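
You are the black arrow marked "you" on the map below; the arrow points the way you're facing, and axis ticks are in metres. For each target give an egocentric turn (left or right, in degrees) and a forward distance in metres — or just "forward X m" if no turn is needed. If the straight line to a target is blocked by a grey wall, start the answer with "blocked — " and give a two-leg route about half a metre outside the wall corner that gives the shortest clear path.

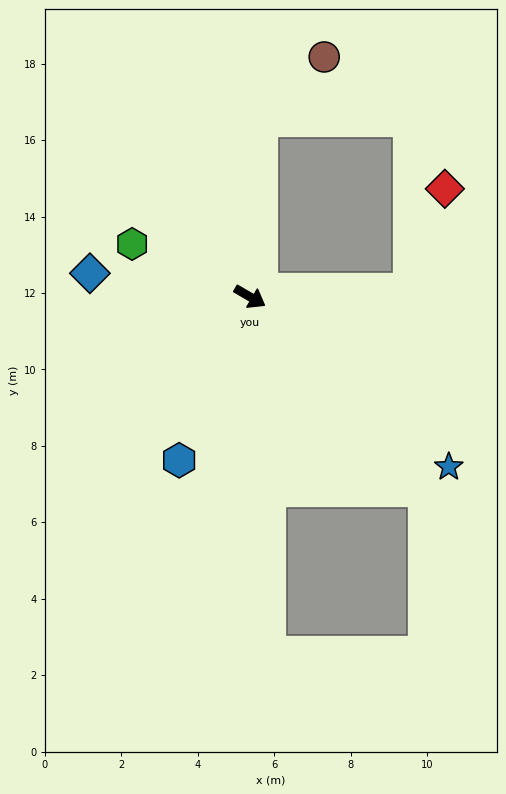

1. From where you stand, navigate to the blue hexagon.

turn right 83°, forward 4.7 m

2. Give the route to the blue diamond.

turn right 158°, forward 4.2 m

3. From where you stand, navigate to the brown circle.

blocked — turn left 116°, forward 4.6 m, then turn right 40°, forward 2.3 m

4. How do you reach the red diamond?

blocked — turn left 33°, forward 4.2 m, then turn left 68°, forward 2.8 m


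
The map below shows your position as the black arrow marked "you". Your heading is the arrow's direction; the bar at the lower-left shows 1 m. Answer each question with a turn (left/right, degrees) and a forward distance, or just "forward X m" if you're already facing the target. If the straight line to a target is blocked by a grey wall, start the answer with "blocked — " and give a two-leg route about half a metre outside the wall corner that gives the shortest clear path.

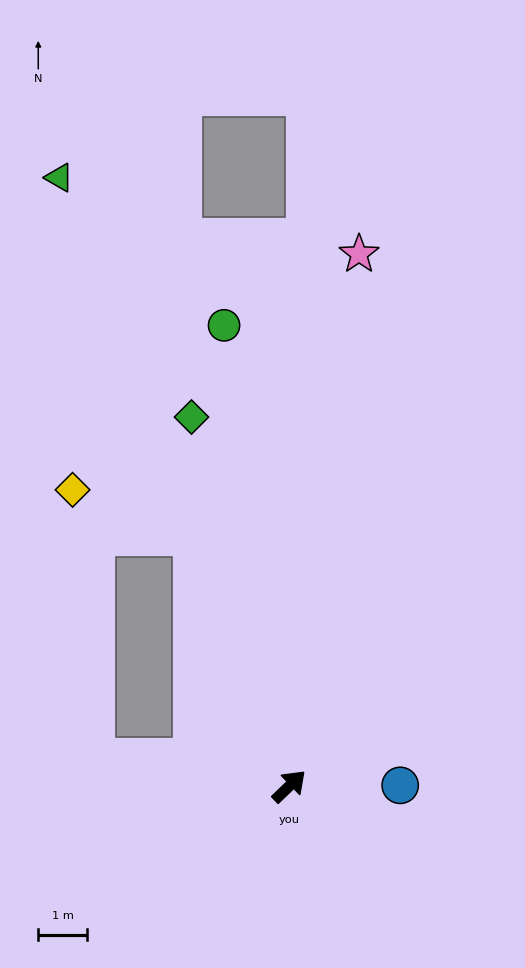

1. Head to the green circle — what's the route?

turn left 54°, forward 9.6 m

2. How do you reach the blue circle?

turn right 43°, forward 2.3 m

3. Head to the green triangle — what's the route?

turn left 67°, forward 13.4 m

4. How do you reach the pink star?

turn left 39°, forward 11.1 m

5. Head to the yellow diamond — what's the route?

blocked — turn left 67°, forward 5.5 m, then turn left 49°, forward 2.7 m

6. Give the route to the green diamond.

turn left 61°, forward 7.9 m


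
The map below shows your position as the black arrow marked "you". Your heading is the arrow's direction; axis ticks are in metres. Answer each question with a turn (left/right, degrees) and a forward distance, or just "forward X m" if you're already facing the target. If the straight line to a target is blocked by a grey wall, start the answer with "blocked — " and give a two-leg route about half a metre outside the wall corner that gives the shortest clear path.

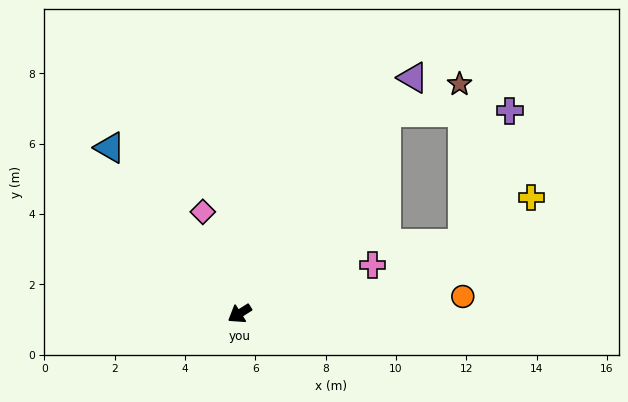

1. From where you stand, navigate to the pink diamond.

turn right 103°, forward 3.1 m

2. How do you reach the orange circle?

turn left 152°, forward 6.4 m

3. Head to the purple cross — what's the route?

blocked — turn right 158°, forward 7.1 m, then turn right 54°, forward 3.5 m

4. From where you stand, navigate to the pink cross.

turn left 168°, forward 4.0 m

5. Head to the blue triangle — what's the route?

turn right 84°, forward 6.0 m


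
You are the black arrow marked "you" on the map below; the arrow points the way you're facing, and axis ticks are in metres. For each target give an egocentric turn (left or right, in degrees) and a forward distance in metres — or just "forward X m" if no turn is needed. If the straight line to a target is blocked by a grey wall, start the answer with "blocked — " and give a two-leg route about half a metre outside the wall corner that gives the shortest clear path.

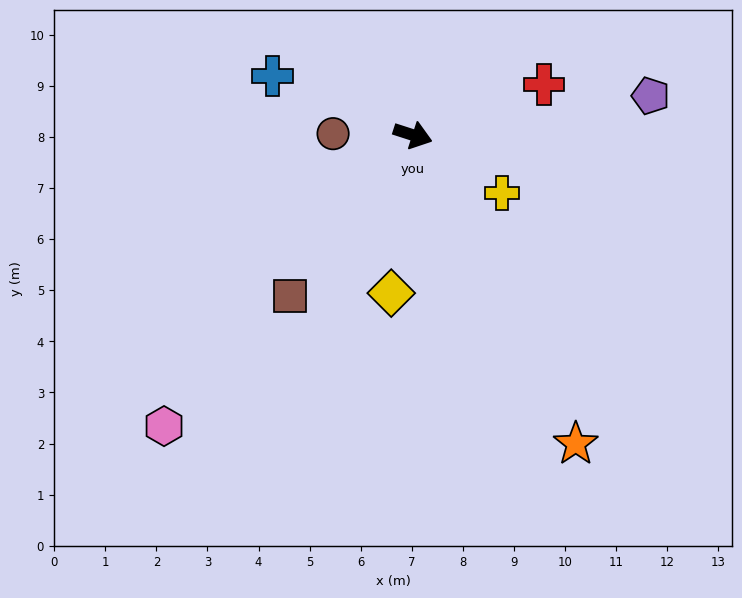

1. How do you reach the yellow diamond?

turn right 80°, forward 3.1 m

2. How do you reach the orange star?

turn right 44°, forward 6.8 m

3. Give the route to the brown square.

turn right 109°, forward 4.0 m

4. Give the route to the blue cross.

turn left 175°, forward 3.0 m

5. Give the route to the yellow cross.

turn right 15°, forward 2.1 m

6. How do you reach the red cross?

turn left 39°, forward 2.8 m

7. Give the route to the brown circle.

turn right 163°, forward 1.6 m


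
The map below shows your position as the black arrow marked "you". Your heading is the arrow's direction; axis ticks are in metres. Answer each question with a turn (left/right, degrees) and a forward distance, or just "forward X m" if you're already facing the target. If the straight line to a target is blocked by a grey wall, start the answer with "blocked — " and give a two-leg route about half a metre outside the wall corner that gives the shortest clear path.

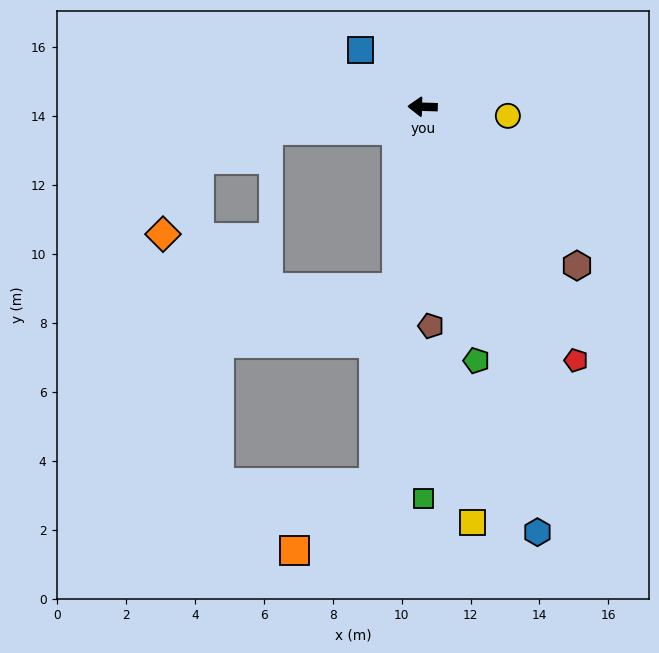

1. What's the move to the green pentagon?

turn left 104°, forward 7.5 m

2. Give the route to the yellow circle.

turn left 176°, forward 2.5 m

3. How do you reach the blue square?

turn right 41°, forward 2.4 m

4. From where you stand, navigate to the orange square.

blocked — turn left 84°, forward 11.0 m, then turn right 41°, forward 3.0 m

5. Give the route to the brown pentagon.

turn left 94°, forward 6.4 m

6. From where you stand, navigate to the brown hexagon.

turn left 136°, forward 6.4 m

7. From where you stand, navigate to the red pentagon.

turn left 123°, forward 8.6 m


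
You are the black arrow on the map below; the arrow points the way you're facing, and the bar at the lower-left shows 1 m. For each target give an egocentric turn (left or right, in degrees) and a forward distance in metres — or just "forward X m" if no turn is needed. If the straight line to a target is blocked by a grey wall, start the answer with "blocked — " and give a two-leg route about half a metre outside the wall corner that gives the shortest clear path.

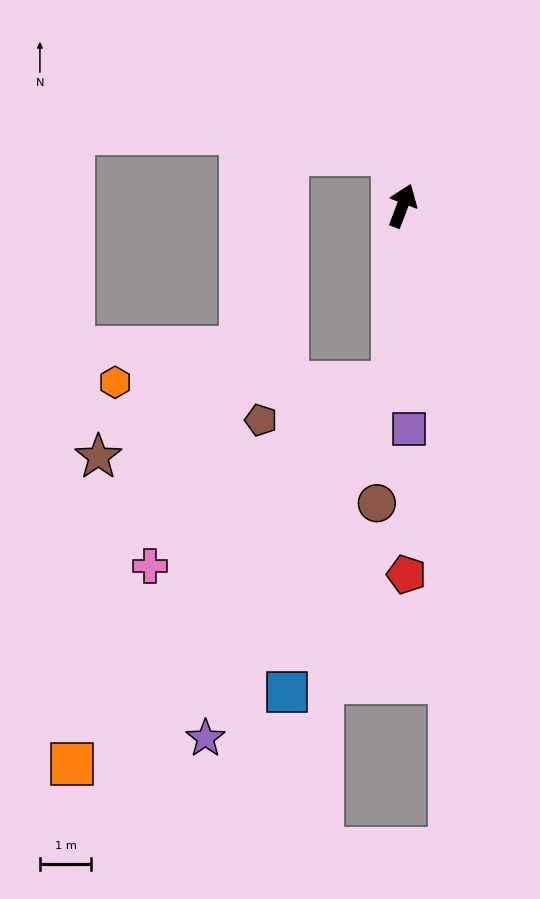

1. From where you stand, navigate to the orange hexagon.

blocked — turn right 162°, forward 3.5 m, then turn right 87°, forward 5.4 m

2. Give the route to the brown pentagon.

blocked — turn right 162°, forward 3.5 m, then turn right 71°, forward 2.7 m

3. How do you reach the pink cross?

blocked — turn right 162°, forward 3.5 m, then turn right 50°, forward 5.9 m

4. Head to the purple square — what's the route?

turn right 157°, forward 4.3 m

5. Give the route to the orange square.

blocked — turn right 162°, forward 3.5 m, then turn right 37°, forward 9.7 m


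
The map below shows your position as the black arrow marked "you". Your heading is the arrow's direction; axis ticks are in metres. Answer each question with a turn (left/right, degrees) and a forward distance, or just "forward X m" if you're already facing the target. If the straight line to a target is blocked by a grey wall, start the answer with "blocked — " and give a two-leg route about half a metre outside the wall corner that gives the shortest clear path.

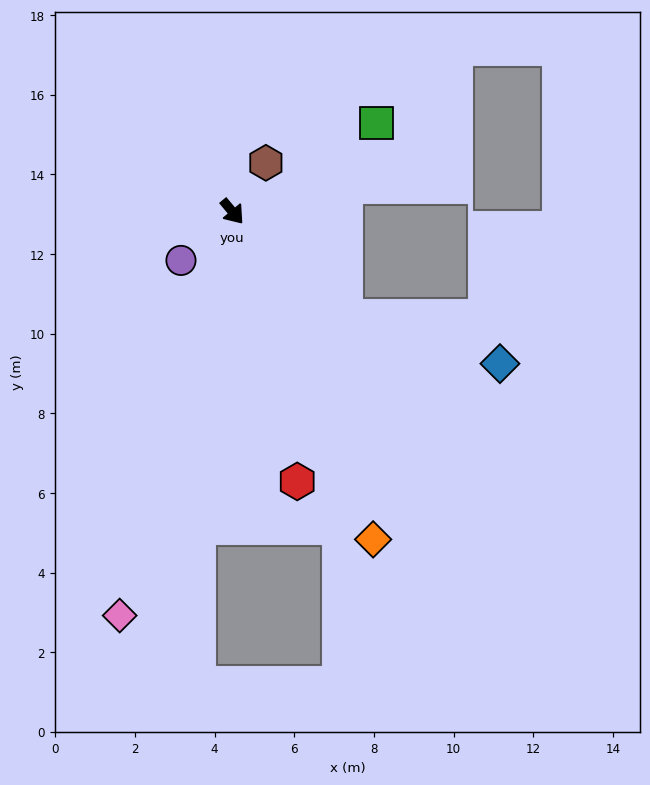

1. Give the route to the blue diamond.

blocked — turn left 8°, forward 3.9 m, then turn left 25°, forward 4.0 m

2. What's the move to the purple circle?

turn right 86°, forward 1.8 m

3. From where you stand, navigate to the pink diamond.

turn right 55°, forward 10.5 m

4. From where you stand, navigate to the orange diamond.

turn right 17°, forward 9.0 m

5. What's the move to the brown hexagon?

turn left 106°, forward 1.5 m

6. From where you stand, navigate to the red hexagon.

turn right 26°, forward 7.0 m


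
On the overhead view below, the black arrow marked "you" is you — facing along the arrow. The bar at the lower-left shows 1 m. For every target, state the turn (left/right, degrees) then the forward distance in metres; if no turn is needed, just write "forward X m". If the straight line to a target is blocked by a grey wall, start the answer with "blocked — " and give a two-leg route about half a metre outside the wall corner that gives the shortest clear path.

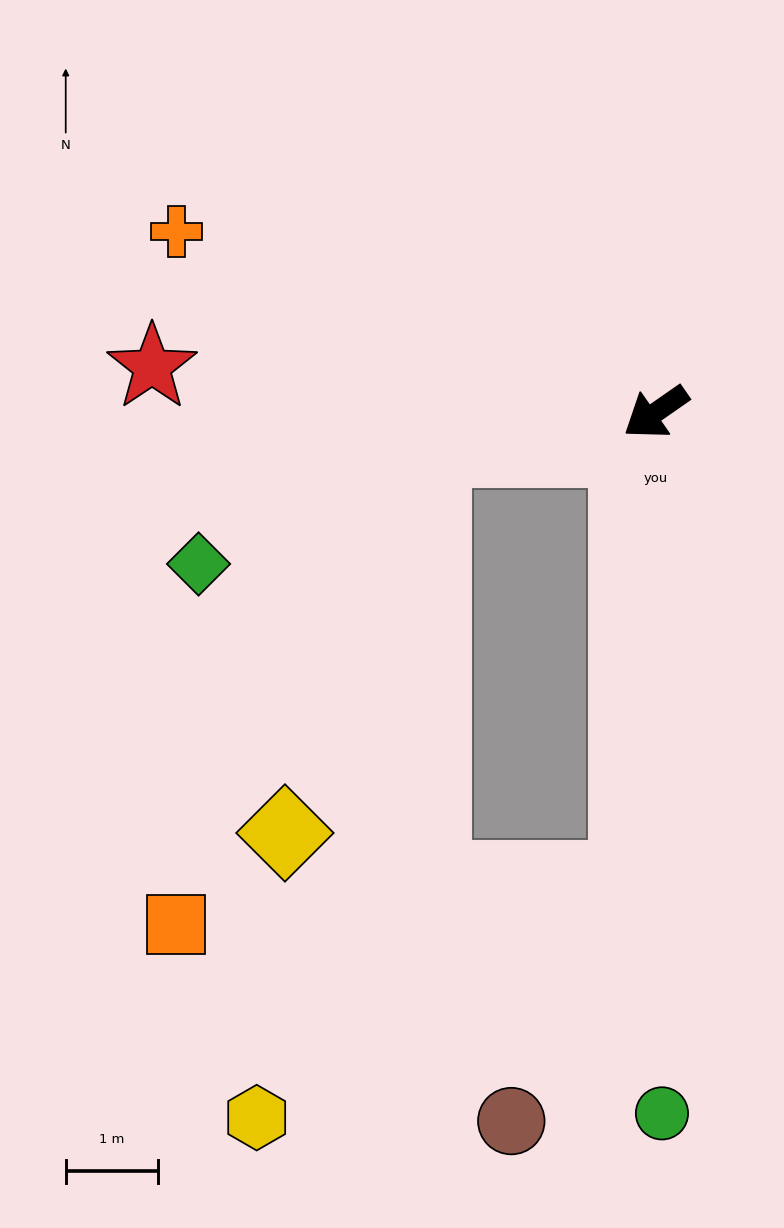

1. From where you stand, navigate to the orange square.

blocked — turn left 52°, forward 5.1 m, then turn right 81°, forward 4.9 m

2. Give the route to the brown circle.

blocked — turn left 52°, forward 5.1 m, then turn right 23°, forward 2.9 m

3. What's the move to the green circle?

turn left 56°, forward 7.6 m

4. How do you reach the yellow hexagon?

blocked — turn left 52°, forward 5.1 m, then turn right 54°, forward 4.8 m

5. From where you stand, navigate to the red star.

turn right 40°, forward 5.5 m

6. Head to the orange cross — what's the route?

turn right 56°, forward 5.6 m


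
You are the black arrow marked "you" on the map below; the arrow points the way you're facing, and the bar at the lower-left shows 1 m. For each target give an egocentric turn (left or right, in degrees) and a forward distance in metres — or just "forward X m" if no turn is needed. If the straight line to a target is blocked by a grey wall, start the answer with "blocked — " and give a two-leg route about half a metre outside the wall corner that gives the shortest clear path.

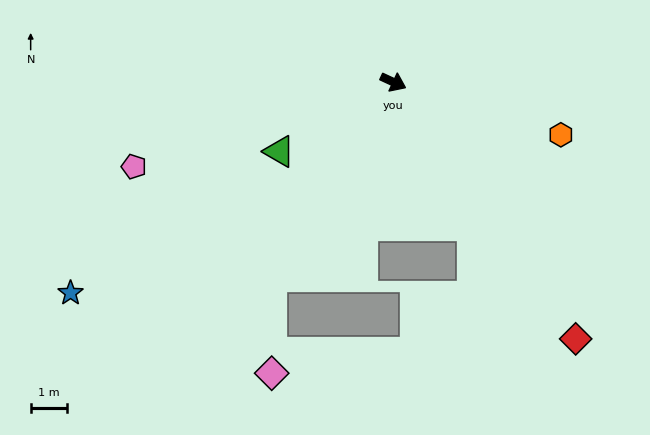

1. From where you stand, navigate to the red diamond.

turn right 30°, forward 8.7 m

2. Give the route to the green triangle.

turn right 124°, forward 3.7 m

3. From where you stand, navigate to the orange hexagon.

turn left 7°, forward 4.9 m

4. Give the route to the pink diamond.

blocked — turn right 97°, forward 6.4 m, then turn left 32°, forward 2.7 m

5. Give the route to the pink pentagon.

turn right 137°, forward 7.6 m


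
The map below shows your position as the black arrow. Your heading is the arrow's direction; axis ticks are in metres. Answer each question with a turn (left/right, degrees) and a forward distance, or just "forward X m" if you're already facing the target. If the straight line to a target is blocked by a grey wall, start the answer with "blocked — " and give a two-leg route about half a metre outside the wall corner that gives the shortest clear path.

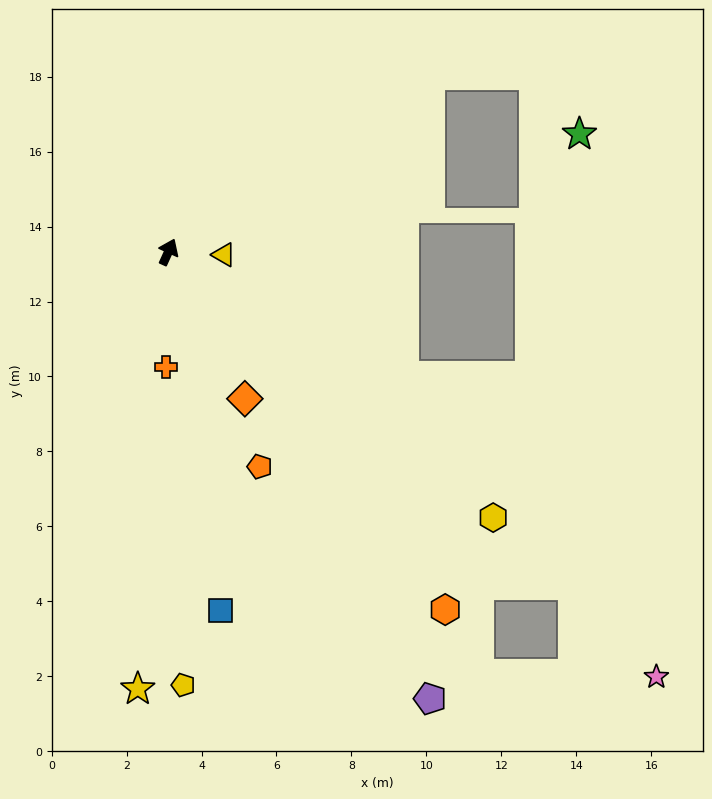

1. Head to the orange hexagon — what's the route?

turn right 118°, forward 12.1 m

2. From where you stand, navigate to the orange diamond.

turn right 128°, forward 4.4 m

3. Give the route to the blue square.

turn right 147°, forward 9.7 m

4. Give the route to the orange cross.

turn right 157°, forward 3.1 m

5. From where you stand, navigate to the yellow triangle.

turn right 69°, forward 1.5 m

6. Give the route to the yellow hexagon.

turn right 105°, forward 11.2 m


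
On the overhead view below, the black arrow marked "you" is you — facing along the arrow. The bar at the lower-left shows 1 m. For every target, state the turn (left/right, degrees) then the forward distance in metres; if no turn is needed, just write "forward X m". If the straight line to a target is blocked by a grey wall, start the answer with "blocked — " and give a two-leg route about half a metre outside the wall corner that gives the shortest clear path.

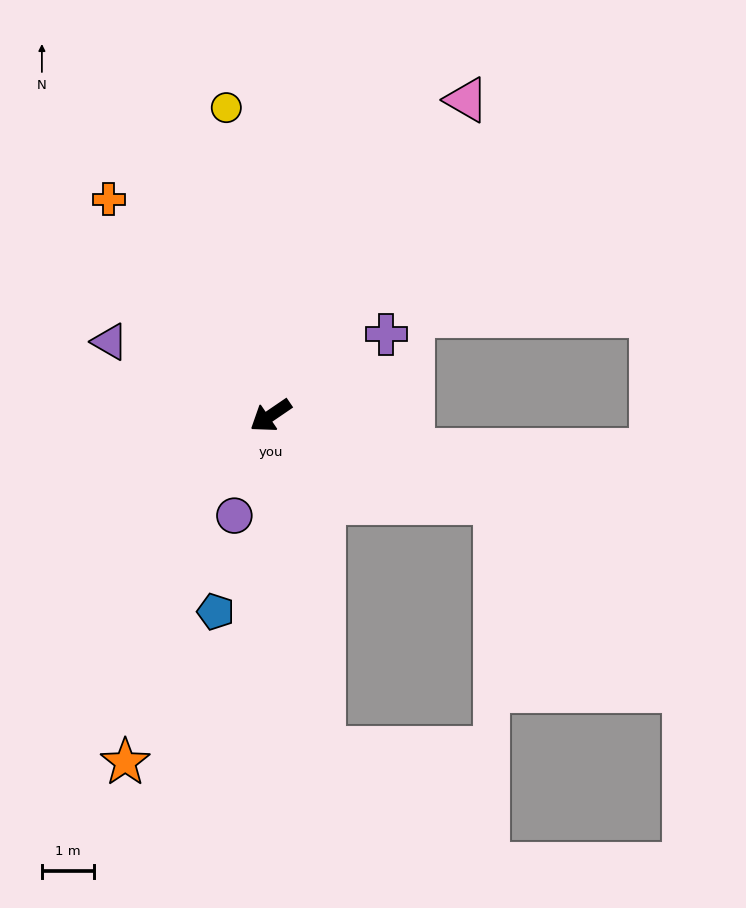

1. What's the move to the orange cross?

turn right 87°, forward 5.2 m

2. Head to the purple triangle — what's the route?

turn right 59°, forward 3.4 m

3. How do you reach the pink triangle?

turn right 156°, forward 7.1 m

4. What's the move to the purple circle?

turn left 36°, forward 2.0 m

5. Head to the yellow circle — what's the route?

turn right 116°, forward 6.0 m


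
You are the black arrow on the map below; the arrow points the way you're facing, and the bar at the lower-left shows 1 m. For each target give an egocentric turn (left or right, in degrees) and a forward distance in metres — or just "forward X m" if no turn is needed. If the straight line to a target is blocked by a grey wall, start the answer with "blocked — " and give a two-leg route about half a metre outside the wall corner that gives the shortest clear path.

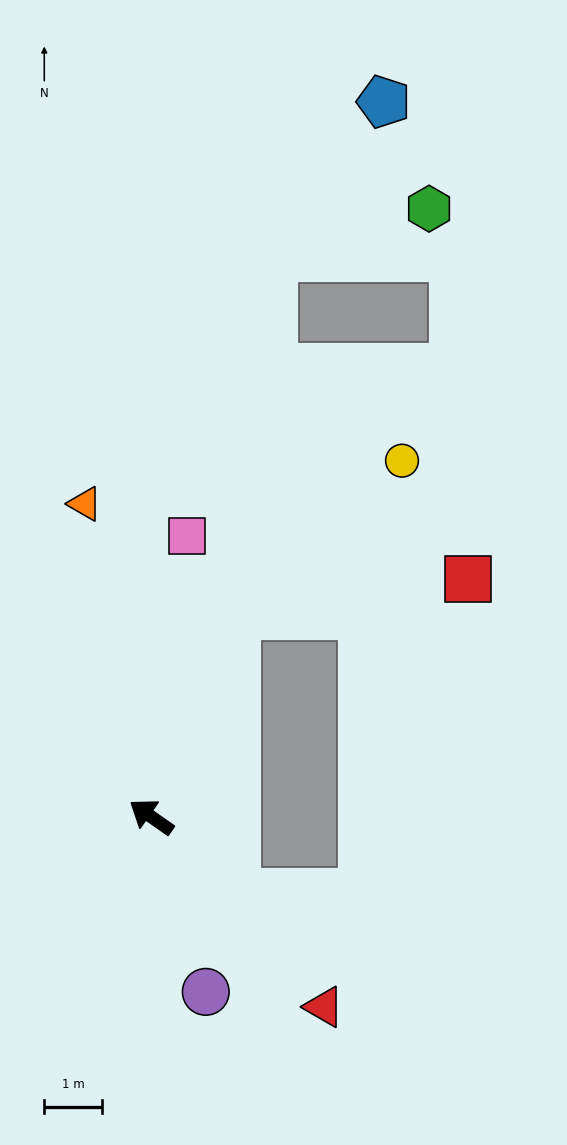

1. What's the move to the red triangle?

turn left 167°, forward 4.4 m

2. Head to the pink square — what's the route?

turn right 62°, forward 4.9 m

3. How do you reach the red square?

blocked — turn right 78°, forward 3.8 m, then turn right 58°, forward 4.0 m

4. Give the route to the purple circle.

turn left 142°, forward 3.2 m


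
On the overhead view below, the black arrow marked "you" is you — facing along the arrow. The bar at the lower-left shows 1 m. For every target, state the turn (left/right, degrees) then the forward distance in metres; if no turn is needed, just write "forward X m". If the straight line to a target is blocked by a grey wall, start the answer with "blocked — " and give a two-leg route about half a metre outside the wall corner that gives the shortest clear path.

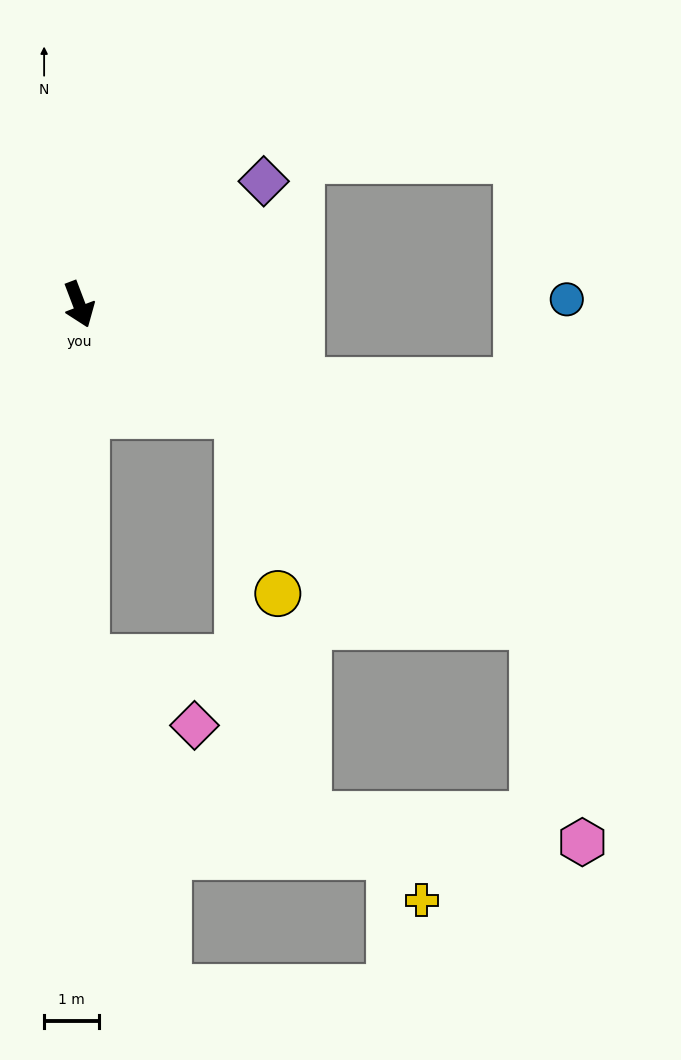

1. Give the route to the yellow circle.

blocked — turn left 34°, forward 3.5 m, then turn right 42°, forward 3.3 m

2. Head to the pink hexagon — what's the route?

blocked — turn left 34°, forward 10.1 m, then turn right 42°, forward 4.0 m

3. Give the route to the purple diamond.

turn left 103°, forward 4.0 m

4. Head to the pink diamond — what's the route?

blocked — turn right 20°, forward 6.4 m, then turn left 57°, forward 2.3 m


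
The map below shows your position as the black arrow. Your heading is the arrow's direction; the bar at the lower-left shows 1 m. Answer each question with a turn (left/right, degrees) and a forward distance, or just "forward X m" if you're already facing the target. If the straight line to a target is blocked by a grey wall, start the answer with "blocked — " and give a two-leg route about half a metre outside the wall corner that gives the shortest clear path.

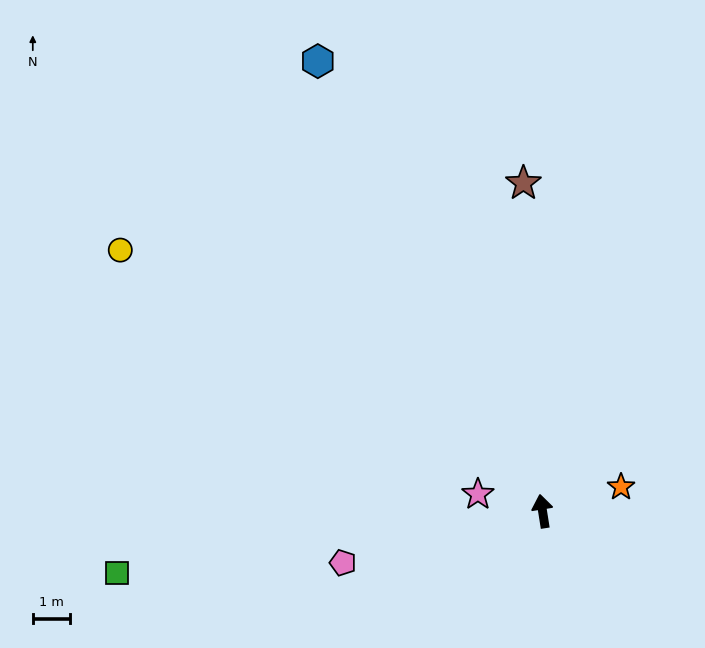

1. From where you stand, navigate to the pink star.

turn left 66°, forward 1.8 m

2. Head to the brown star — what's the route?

turn right 6°, forward 8.8 m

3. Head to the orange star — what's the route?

turn right 82°, forward 2.2 m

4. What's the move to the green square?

turn left 89°, forward 11.5 m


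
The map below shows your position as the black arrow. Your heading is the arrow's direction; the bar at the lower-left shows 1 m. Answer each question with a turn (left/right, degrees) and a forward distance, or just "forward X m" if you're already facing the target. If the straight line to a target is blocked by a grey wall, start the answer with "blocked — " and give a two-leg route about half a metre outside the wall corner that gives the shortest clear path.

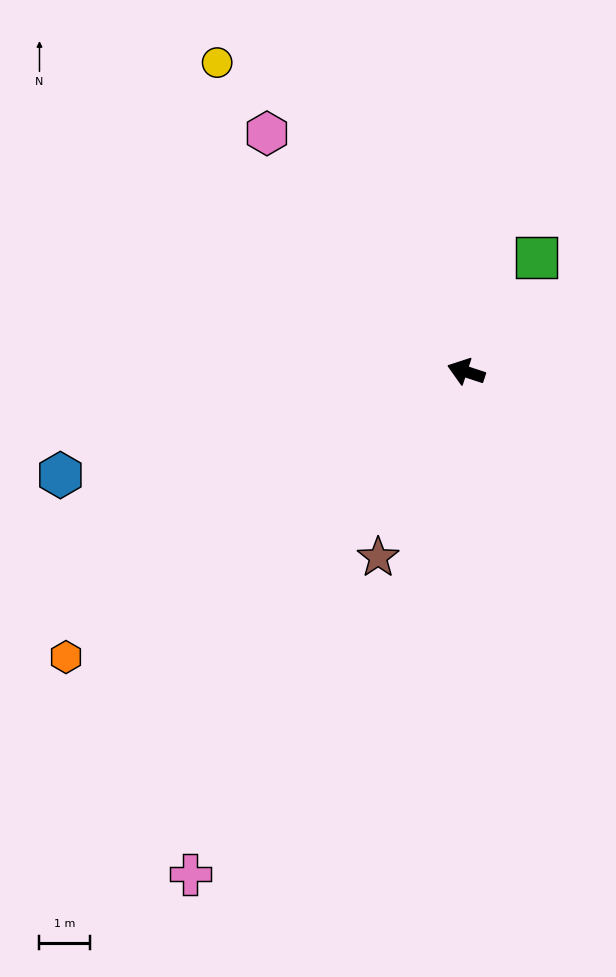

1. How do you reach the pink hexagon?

turn right 32°, forward 6.1 m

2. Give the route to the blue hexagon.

turn left 33°, forward 8.2 m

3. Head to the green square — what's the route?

turn right 103°, forward 2.6 m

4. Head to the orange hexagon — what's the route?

turn left 54°, forward 9.6 m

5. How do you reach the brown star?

turn left 83°, forward 4.0 m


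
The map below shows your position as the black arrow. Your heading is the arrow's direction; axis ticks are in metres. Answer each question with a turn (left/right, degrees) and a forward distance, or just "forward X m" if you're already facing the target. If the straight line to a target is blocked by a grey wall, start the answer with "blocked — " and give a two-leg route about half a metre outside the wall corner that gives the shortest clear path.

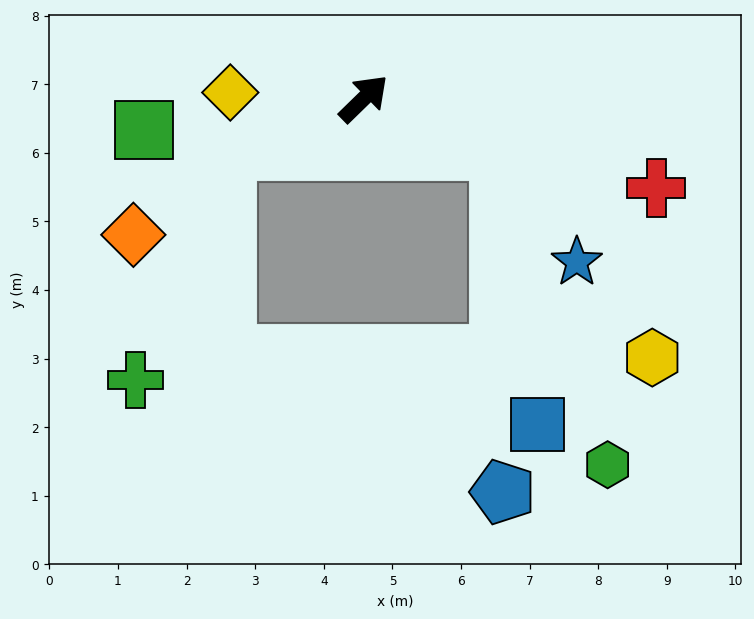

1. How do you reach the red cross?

turn right 61°, forward 4.5 m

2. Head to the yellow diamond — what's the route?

turn left 133°, forward 1.9 m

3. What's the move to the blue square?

blocked — turn right 66°, forward 2.1 m, then turn right 60°, forward 4.0 m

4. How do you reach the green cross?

blocked — turn left 157°, forward 2.1 m, then turn left 47°, forward 3.6 m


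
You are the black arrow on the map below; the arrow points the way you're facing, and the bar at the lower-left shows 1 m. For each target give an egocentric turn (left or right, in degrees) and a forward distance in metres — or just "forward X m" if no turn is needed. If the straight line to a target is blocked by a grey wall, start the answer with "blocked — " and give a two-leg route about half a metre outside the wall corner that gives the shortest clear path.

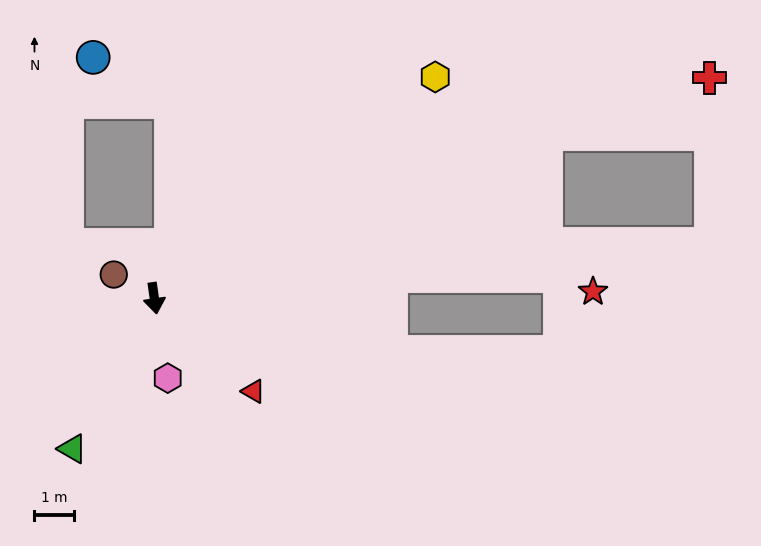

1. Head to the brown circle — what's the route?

turn right 129°, forward 1.2 m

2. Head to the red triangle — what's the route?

turn left 39°, forward 3.5 m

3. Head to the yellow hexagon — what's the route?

turn left 120°, forward 9.1 m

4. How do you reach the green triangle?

turn right 37°, forward 4.4 m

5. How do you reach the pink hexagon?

forward 2.1 m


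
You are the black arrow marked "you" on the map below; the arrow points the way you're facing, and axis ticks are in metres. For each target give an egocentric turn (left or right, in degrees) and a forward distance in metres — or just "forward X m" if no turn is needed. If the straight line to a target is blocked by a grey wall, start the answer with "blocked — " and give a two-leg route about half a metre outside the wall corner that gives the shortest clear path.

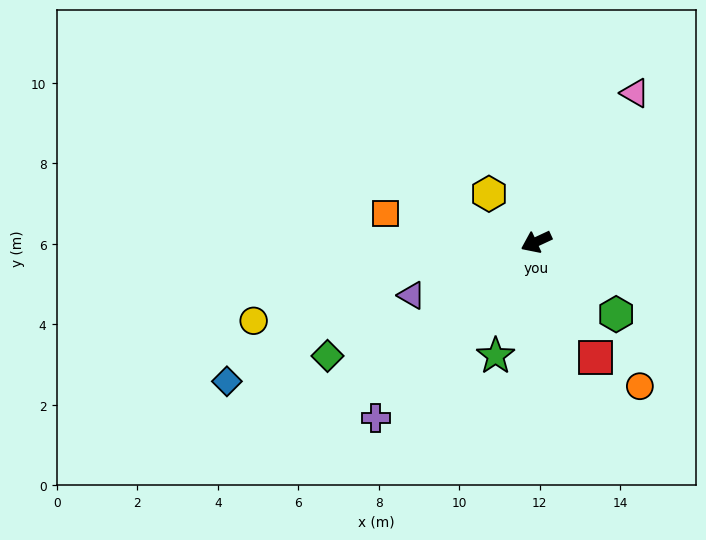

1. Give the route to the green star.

turn left 45°, forward 3.0 m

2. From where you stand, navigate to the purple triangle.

forward 3.4 m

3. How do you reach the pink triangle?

turn right 149°, forward 4.4 m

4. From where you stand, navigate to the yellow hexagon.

turn right 70°, forward 1.7 m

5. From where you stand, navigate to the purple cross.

turn left 23°, forward 5.9 m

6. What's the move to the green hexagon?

turn left 113°, forward 2.7 m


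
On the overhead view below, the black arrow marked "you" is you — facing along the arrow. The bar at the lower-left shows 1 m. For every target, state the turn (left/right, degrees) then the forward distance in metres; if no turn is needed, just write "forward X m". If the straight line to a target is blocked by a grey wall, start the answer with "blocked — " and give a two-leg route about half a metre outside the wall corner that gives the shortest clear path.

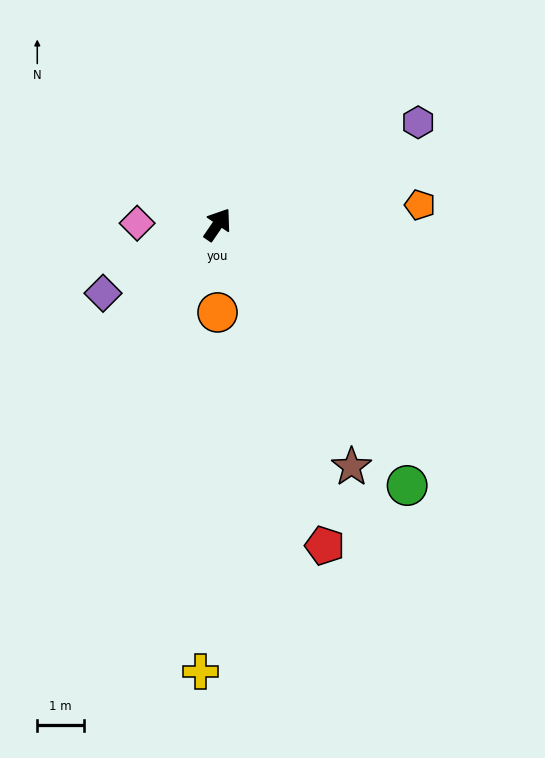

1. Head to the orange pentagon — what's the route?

turn right 50°, forward 4.4 m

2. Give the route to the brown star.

turn right 117°, forward 5.9 m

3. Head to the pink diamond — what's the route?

turn left 124°, forward 1.7 m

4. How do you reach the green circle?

turn right 110°, forward 6.9 m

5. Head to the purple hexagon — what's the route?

turn right 29°, forward 4.8 m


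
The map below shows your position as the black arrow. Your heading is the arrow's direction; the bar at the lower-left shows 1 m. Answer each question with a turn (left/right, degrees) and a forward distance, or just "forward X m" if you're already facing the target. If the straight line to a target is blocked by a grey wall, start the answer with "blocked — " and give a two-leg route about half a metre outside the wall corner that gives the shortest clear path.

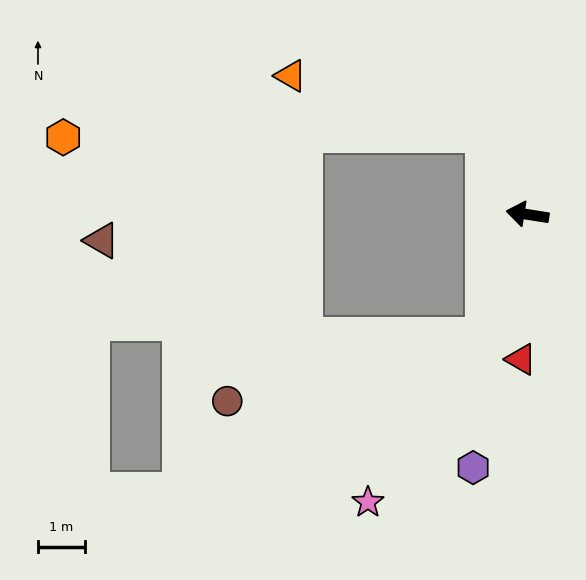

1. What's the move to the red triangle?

turn left 96°, forward 3.1 m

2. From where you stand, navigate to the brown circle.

blocked — turn left 80°, forward 2.8 m, then turn right 57°, forward 5.7 m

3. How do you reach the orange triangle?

blocked — turn right 54°, forward 2.0 m, then turn left 47°, forward 4.4 m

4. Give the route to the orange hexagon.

blocked — turn right 54°, forward 2.0 m, then turn left 64°, forward 9.1 m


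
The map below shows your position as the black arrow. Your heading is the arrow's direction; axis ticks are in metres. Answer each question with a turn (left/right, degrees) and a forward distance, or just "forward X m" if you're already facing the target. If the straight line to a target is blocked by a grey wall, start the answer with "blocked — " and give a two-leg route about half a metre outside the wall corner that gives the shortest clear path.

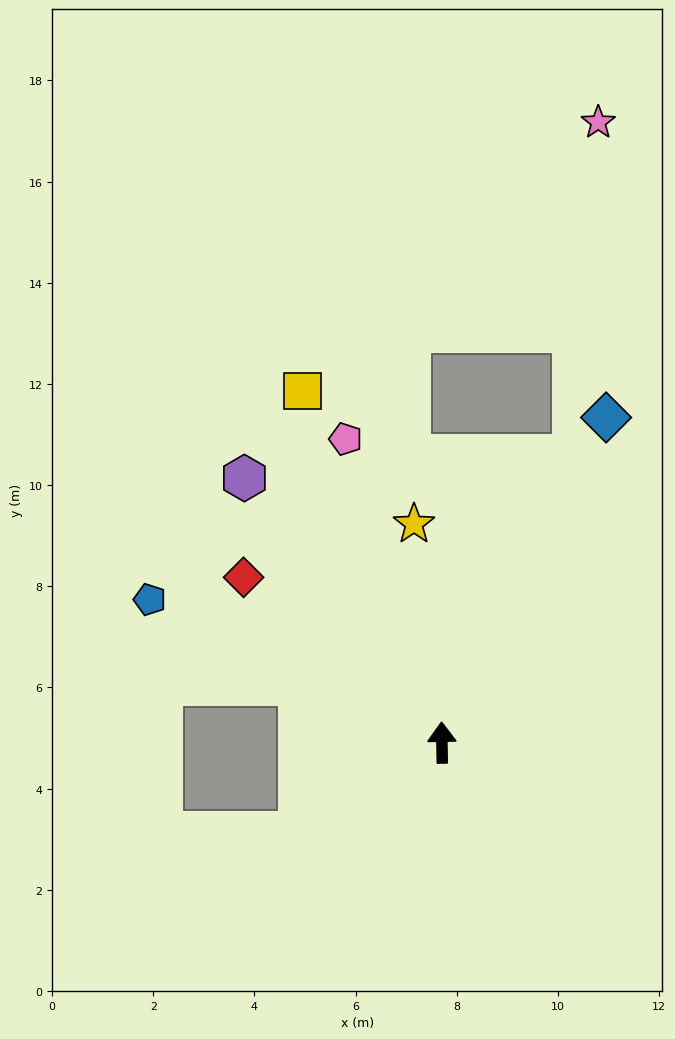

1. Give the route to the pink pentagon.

turn left 17°, forward 6.3 m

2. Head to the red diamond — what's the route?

turn left 49°, forward 5.1 m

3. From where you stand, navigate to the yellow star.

turn left 6°, forward 4.4 m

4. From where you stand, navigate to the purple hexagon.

turn left 36°, forward 6.5 m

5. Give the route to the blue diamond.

turn right 28°, forward 7.2 m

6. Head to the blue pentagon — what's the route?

turn left 63°, forward 6.4 m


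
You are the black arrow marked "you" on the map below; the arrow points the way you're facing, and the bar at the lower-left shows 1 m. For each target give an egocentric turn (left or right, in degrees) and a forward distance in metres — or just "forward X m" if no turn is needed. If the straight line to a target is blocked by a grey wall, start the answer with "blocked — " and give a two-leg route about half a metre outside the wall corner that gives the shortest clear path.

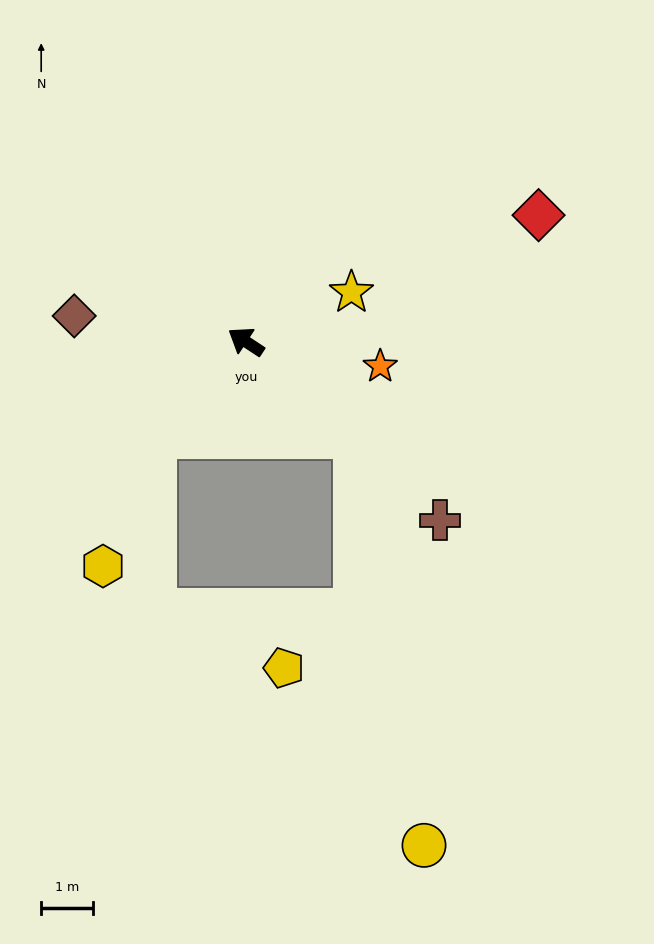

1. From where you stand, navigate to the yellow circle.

blocked — turn left 173°, forward 2.8 m, then turn right 40°, forward 8.0 m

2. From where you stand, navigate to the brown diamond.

turn left 25°, forward 3.3 m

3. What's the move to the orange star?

turn right 157°, forward 2.6 m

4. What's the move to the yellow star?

turn right 122°, forward 2.2 m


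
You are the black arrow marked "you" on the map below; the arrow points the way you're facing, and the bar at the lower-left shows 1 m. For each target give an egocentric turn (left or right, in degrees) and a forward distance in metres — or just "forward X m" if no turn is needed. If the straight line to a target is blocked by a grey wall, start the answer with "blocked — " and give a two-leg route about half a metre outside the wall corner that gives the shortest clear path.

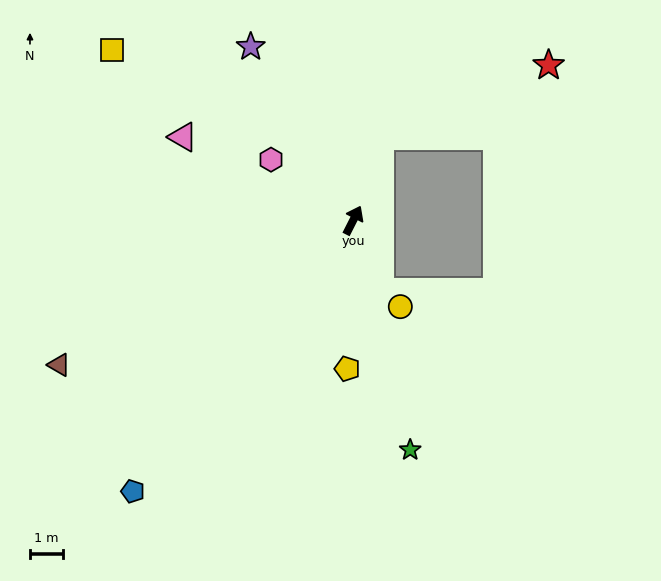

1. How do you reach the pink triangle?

turn left 91°, forward 5.8 m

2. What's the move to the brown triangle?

turn left 143°, forward 9.9 m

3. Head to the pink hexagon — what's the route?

turn left 81°, forward 3.1 m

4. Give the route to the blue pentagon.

turn left 168°, forward 10.6 m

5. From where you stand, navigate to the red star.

blocked — turn left 9°, forward 2.7 m, then turn right 49°, forward 5.5 m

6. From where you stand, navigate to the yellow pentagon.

turn right 155°, forward 4.5 m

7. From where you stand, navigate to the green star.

turn right 139°, forward 7.2 m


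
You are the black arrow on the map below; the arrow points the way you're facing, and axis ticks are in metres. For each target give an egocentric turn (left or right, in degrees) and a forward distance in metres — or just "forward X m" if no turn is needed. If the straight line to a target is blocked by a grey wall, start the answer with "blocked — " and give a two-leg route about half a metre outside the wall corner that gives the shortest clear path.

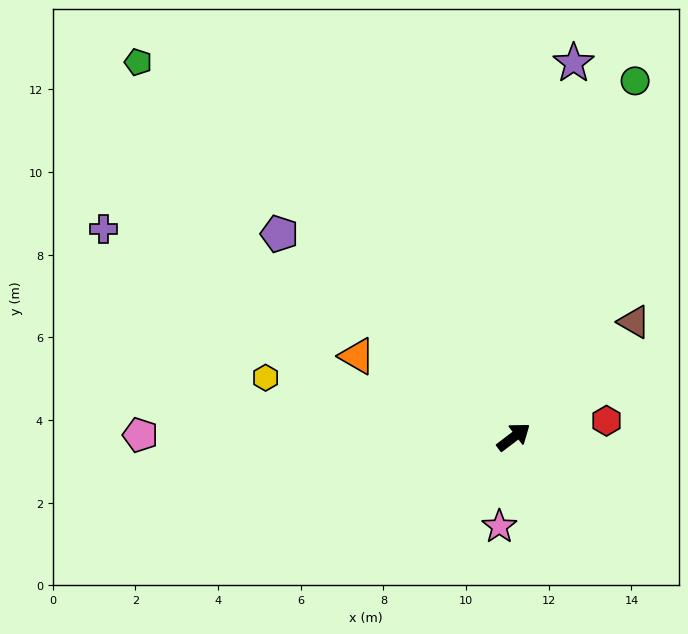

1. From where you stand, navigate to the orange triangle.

turn left 115°, forward 4.3 m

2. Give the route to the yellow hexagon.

turn left 129°, forward 6.2 m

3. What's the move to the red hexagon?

turn right 27°, forward 2.3 m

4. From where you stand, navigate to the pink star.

turn right 136°, forward 2.2 m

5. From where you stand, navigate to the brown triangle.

turn left 6°, forward 4.0 m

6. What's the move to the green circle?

turn left 34°, forward 9.1 m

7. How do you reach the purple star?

turn left 44°, forward 9.2 m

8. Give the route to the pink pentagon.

turn left 142°, forward 9.0 m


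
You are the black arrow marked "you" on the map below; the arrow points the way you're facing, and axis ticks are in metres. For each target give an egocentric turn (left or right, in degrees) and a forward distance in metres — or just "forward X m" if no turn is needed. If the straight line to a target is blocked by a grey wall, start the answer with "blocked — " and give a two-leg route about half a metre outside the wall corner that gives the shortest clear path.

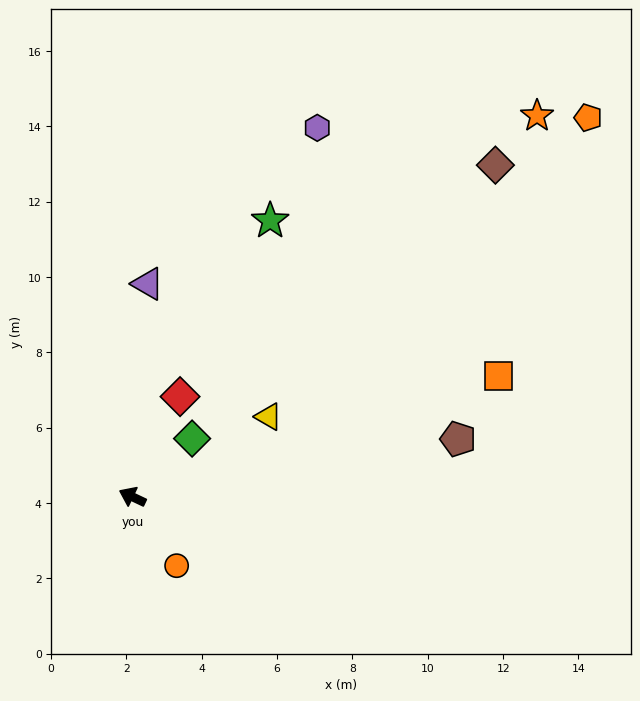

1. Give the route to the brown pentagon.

turn right 145°, forward 8.8 m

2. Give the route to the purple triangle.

turn right 69°, forward 5.7 m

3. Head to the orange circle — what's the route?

turn left 148°, forward 2.2 m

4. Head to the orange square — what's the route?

turn right 136°, forward 10.2 m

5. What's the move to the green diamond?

turn right 110°, forward 2.2 m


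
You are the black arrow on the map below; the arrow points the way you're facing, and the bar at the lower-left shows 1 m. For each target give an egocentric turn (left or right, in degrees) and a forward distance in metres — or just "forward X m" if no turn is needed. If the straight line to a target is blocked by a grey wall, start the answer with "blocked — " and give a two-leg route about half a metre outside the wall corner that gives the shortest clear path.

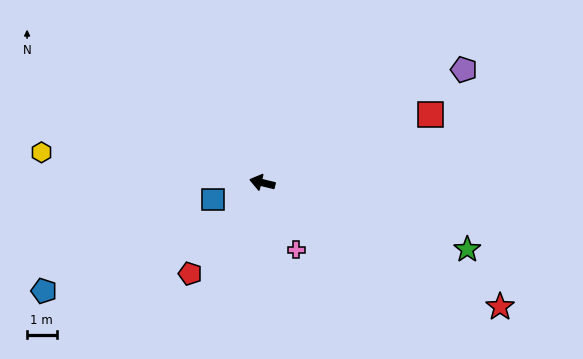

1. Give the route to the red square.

turn right 144°, forward 6.2 m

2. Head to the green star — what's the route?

turn left 176°, forward 7.3 m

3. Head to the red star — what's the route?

turn left 166°, forward 9.1 m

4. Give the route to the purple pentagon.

turn right 137°, forward 7.8 m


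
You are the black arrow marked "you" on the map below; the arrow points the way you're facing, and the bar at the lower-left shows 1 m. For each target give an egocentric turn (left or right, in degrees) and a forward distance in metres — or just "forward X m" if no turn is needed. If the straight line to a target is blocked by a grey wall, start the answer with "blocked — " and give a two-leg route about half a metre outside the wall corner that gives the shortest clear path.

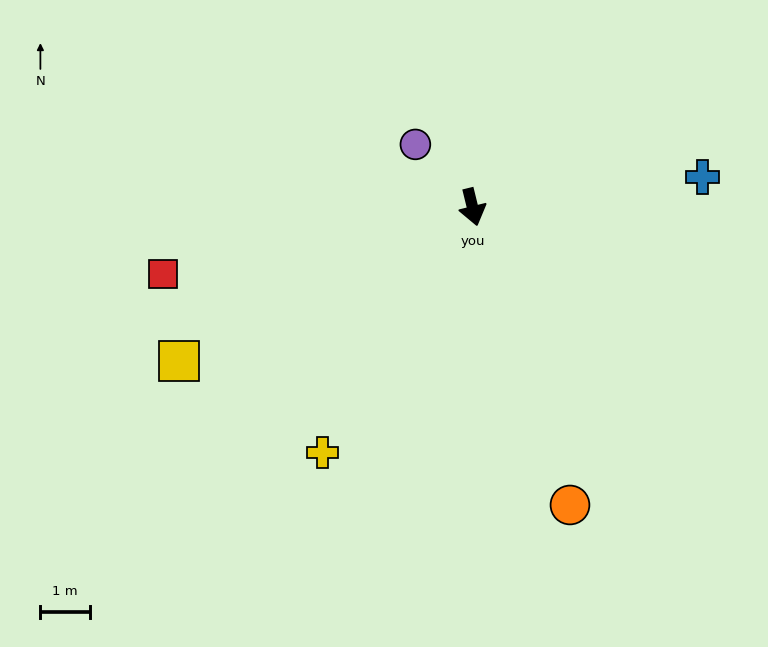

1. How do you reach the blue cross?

turn left 84°, forward 4.7 m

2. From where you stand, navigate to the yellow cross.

turn right 45°, forward 5.8 m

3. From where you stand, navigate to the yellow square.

turn right 76°, forward 6.7 m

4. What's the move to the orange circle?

turn left 4°, forward 6.3 m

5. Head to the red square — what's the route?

turn right 92°, forward 6.4 m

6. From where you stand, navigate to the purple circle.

turn right 151°, forward 1.7 m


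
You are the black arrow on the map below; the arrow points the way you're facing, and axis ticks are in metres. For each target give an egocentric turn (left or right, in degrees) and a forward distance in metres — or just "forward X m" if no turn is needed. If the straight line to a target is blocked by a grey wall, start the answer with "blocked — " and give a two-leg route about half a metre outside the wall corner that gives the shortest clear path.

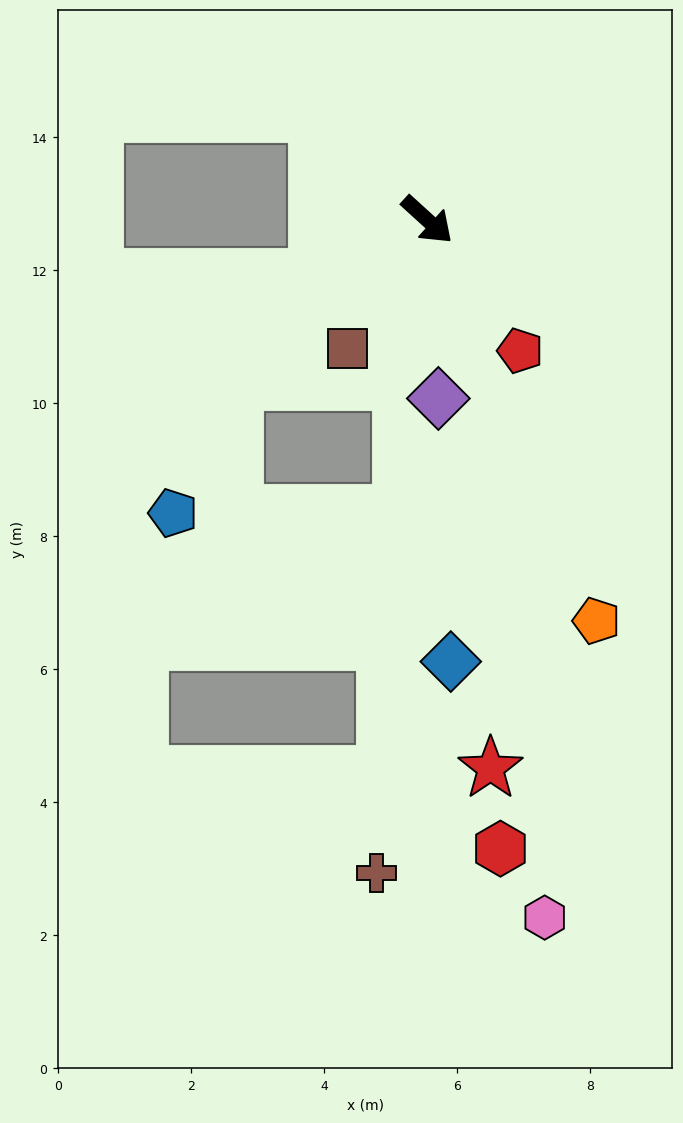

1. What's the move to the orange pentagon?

turn right 25°, forward 6.5 m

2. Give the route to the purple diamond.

turn right 44°, forward 2.7 m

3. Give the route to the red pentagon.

turn right 12°, forward 2.4 m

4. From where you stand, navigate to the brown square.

turn right 80°, forward 2.3 m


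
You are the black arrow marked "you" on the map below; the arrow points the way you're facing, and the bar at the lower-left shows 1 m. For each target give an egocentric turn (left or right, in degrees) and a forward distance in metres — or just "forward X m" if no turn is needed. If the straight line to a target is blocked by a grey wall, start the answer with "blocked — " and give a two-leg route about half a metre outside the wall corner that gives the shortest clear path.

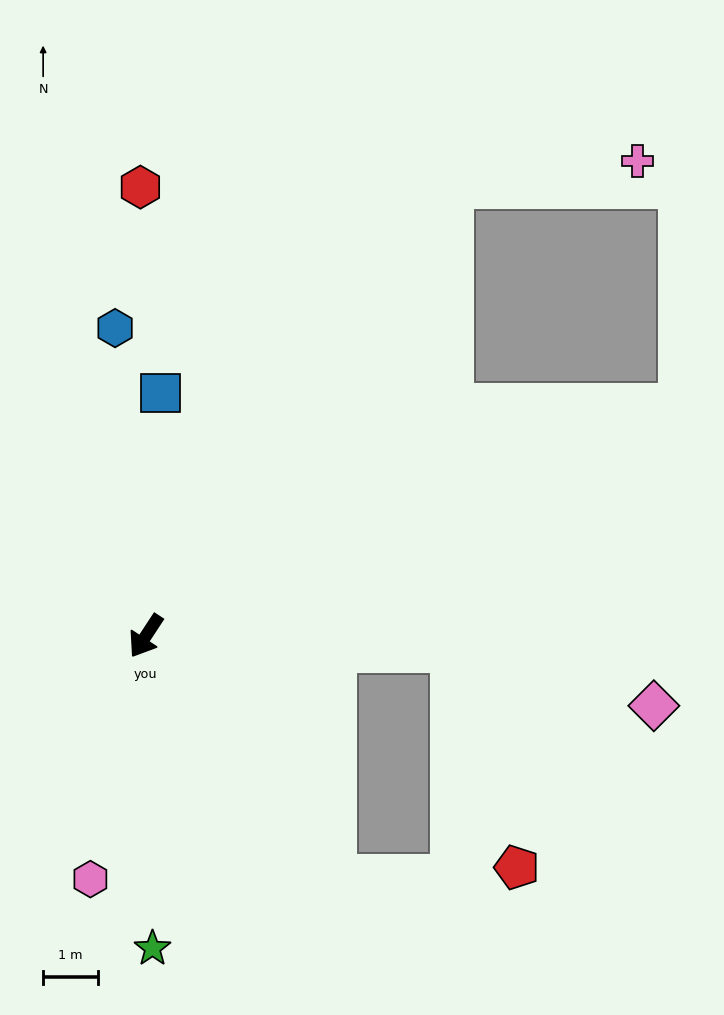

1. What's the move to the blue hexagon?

turn right 141°, forward 5.6 m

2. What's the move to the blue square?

turn right 150°, forward 4.4 m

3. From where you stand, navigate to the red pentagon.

blocked — turn left 121°, forward 5.6 m, then turn right 72°, forward 4.1 m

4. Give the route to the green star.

turn left 34°, forward 5.7 m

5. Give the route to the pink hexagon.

turn left 20°, forward 4.5 m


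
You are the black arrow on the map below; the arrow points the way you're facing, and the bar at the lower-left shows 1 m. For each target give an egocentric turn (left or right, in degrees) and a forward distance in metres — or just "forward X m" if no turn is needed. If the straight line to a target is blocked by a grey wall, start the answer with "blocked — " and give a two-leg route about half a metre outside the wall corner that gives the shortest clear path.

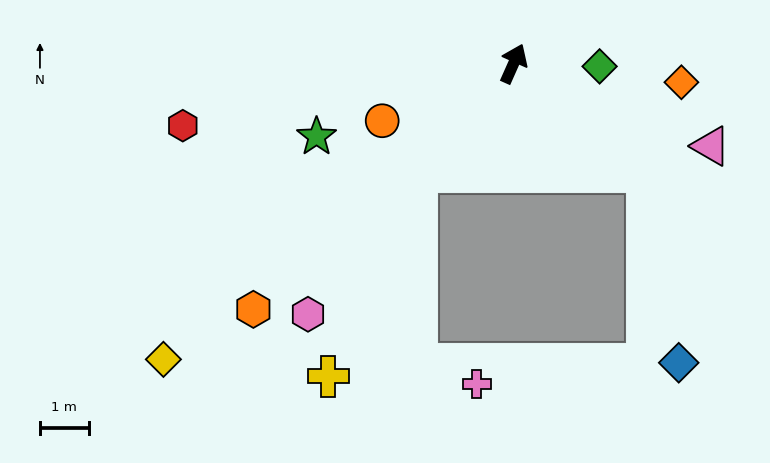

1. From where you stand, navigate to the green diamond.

turn right 68°, forward 1.8 m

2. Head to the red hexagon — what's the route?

turn left 125°, forward 6.9 m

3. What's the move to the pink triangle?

turn right 89°, forward 4.4 m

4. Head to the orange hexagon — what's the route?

turn left 157°, forward 7.3 m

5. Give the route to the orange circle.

turn left 138°, forward 2.9 m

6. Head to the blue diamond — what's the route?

blocked — turn right 105°, forward 3.5 m, then turn right 42°, forward 4.0 m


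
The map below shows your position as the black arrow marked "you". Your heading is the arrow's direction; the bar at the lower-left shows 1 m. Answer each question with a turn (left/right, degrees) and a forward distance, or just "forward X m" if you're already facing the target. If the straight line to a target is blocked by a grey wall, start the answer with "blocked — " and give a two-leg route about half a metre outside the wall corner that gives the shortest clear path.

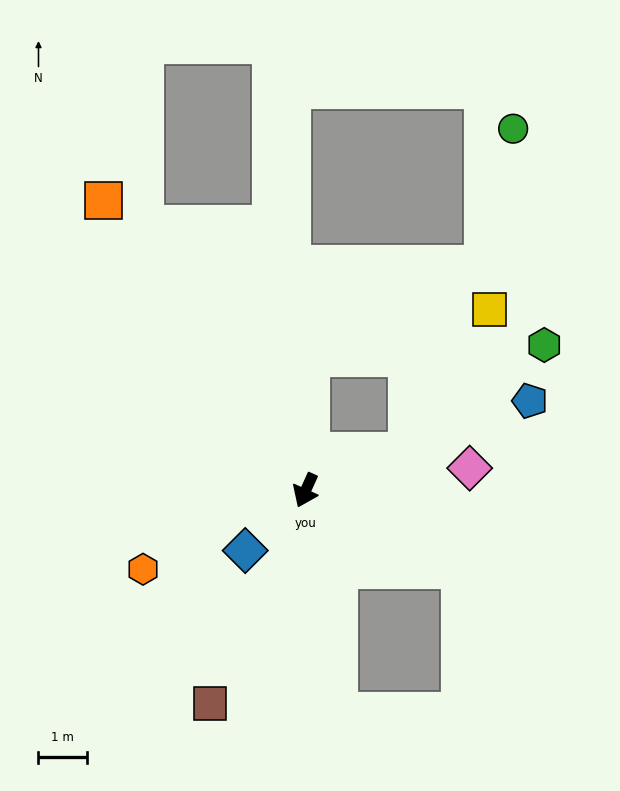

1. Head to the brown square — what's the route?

forward 4.8 m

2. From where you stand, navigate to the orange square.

turn right 121°, forward 7.3 m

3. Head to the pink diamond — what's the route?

turn left 122°, forward 3.4 m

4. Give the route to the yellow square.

blocked — turn left 134°, forward 2.3 m, then turn left 41°, forward 3.4 m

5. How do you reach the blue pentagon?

turn left 136°, forward 5.0 m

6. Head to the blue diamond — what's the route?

turn right 21°, forward 1.8 m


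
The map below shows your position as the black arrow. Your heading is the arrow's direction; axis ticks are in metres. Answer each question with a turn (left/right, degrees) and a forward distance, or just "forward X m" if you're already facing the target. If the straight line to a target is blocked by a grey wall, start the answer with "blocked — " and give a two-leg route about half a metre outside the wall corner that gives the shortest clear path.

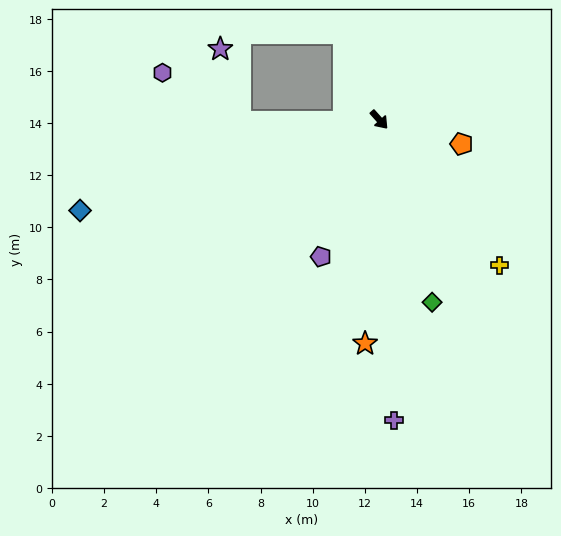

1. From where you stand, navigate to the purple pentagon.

turn right 65°, forward 5.7 m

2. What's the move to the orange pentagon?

turn left 32°, forward 3.3 m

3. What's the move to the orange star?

turn right 45°, forward 8.6 m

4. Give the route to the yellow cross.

turn right 2°, forward 7.2 m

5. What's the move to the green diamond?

turn right 26°, forward 7.3 m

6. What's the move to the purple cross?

turn right 39°, forward 11.5 m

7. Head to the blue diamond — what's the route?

turn right 115°, forward 12.0 m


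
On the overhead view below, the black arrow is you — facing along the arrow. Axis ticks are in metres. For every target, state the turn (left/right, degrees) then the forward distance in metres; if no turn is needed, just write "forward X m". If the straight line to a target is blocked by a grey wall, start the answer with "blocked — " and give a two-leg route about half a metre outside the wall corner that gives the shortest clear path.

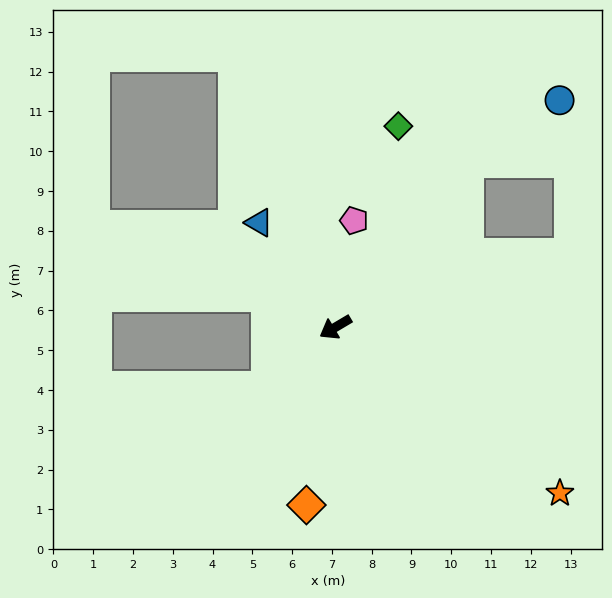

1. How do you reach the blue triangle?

turn right 85°, forward 3.3 m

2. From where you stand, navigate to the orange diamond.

turn left 50°, forward 4.5 m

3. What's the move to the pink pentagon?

turn right 131°, forward 2.7 m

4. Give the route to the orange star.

turn left 113°, forward 7.0 m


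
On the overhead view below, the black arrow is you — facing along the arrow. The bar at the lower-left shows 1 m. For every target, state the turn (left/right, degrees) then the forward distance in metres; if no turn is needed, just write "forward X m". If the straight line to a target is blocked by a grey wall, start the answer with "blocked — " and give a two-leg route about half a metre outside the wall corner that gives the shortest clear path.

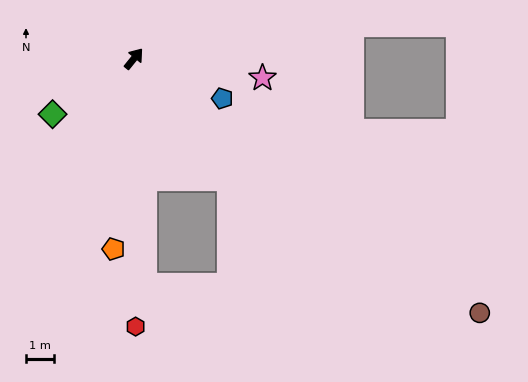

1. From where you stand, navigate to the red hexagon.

turn right 141°, forward 9.5 m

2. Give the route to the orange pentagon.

turn right 147°, forward 6.8 m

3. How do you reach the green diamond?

turn left 163°, forward 3.5 m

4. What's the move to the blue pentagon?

turn right 75°, forward 3.4 m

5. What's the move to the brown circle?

turn right 87°, forward 15.2 m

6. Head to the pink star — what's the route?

turn right 60°, forward 4.6 m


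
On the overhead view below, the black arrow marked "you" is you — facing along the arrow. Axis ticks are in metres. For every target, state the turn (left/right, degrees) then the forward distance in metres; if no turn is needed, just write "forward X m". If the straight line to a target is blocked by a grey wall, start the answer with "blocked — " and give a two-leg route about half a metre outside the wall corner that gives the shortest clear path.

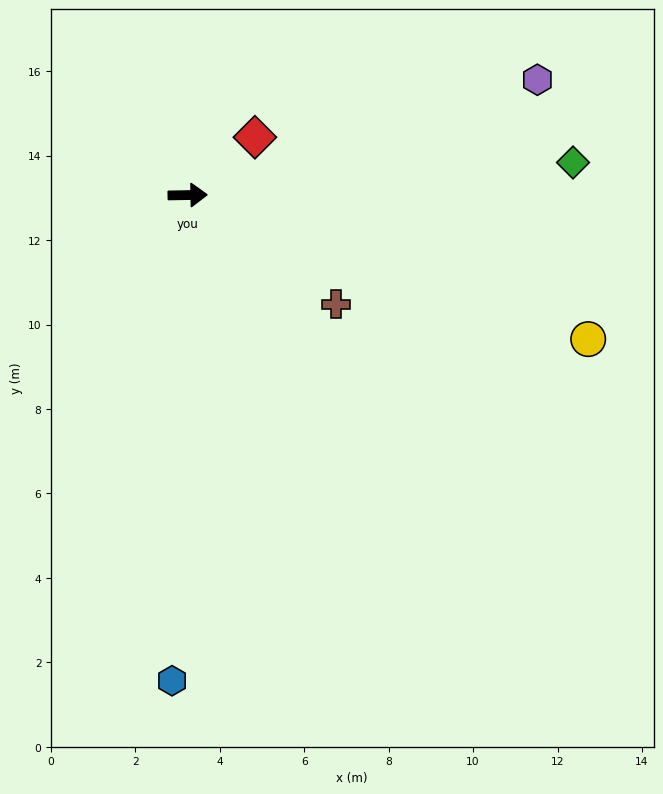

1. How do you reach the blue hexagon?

turn right 93°, forward 11.5 m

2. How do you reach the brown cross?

turn right 37°, forward 4.4 m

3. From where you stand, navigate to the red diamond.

turn left 40°, forward 2.1 m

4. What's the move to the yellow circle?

turn right 21°, forward 10.1 m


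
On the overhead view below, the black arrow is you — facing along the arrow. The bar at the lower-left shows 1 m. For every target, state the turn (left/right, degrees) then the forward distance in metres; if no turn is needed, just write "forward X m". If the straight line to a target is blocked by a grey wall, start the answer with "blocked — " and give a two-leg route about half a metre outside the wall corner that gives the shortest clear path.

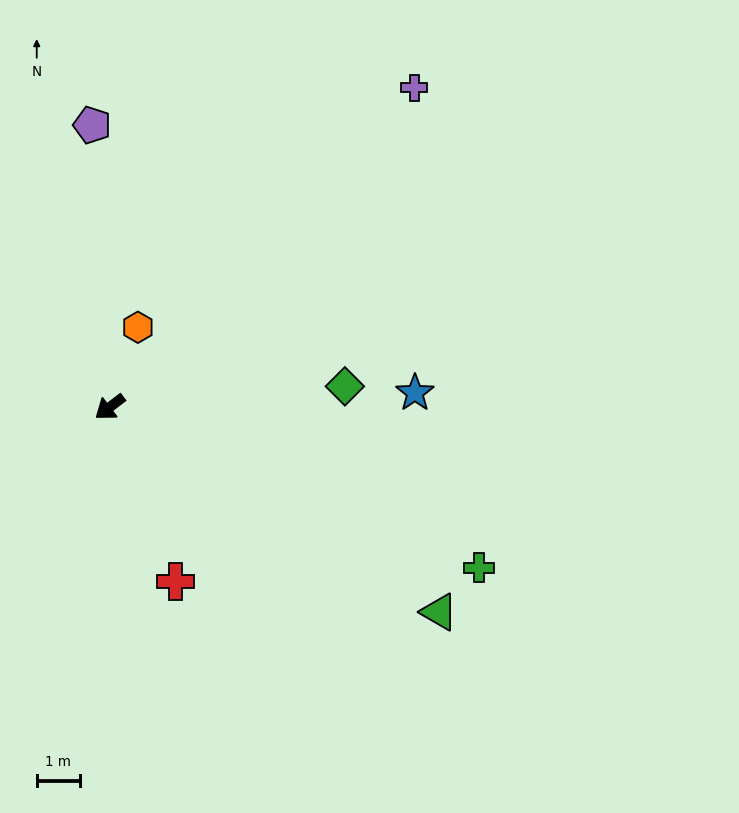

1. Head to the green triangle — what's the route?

turn left 111°, forward 9.0 m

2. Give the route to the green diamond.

turn left 148°, forward 5.5 m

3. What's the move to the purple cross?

turn right 171°, forward 10.2 m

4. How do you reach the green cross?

turn left 119°, forward 9.3 m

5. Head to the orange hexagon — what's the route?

turn right 147°, forward 2.0 m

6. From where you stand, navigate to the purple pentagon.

turn right 124°, forward 6.5 m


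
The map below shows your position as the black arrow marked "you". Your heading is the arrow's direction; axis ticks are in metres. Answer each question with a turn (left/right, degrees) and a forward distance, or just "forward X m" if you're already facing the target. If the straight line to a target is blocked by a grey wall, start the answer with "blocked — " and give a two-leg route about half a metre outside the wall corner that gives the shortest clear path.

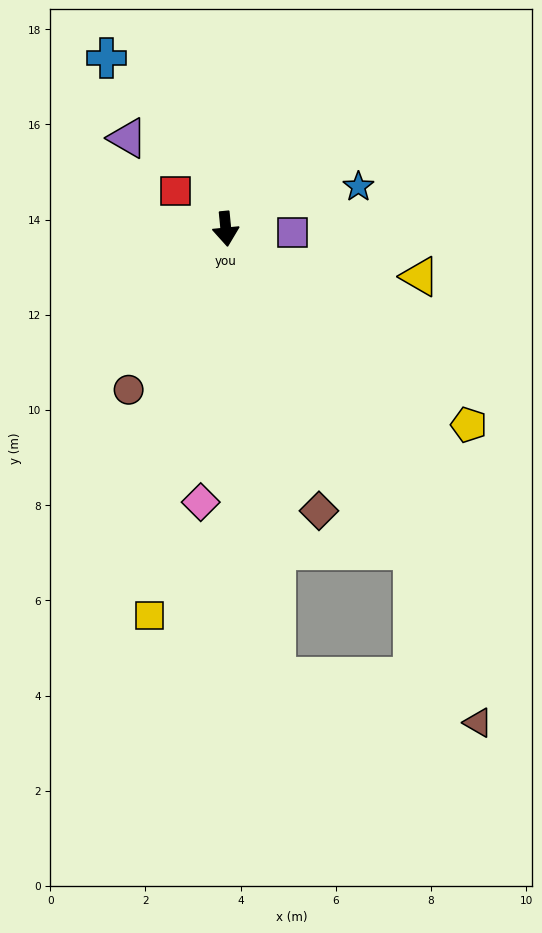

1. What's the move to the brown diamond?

turn left 13°, forward 6.2 m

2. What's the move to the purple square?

turn left 81°, forward 1.4 m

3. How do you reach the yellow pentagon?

turn left 46°, forward 6.6 m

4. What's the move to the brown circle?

turn right 37°, forward 3.9 m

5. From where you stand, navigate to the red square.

turn right 132°, forward 1.3 m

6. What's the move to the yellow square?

turn right 17°, forward 8.3 m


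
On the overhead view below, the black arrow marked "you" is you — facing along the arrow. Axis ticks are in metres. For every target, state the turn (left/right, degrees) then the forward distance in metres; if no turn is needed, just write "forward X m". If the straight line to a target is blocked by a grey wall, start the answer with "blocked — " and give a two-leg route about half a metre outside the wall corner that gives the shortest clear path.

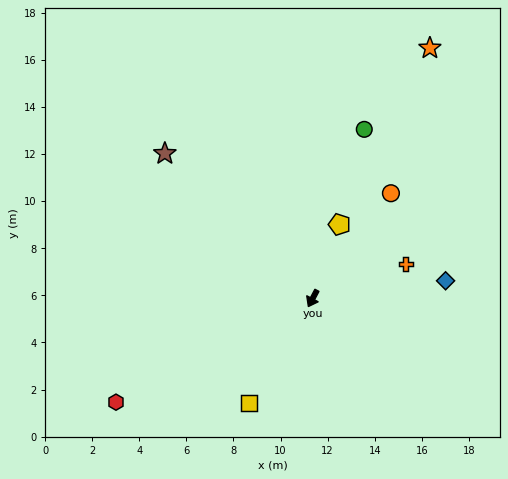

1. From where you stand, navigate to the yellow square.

turn right 3°, forward 5.2 m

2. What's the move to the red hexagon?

turn right 34°, forward 9.4 m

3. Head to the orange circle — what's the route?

turn left 171°, forward 5.6 m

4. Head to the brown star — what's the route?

turn right 107°, forward 8.8 m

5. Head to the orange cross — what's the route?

turn left 138°, forward 4.2 m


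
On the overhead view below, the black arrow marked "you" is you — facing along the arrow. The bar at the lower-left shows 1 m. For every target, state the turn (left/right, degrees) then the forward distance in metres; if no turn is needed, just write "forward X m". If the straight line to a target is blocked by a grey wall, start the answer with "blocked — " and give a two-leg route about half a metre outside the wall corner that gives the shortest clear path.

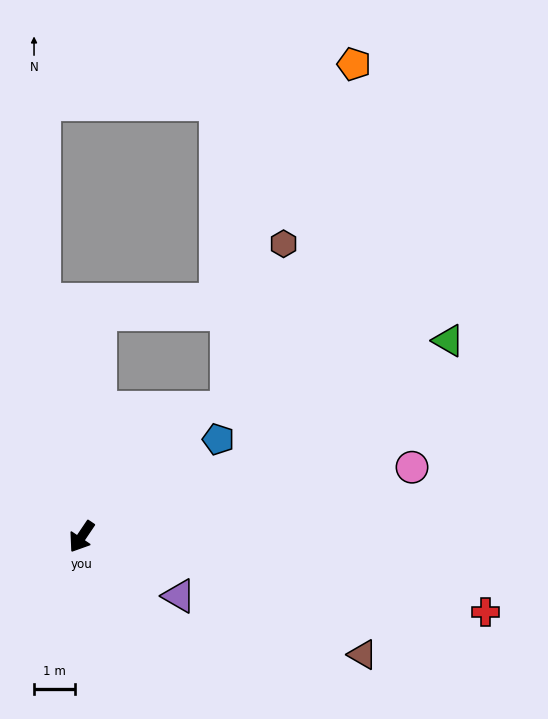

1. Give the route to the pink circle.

turn left 136°, forward 8.3 m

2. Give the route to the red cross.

turn left 113°, forward 10.0 m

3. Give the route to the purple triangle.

turn left 93°, forward 2.8 m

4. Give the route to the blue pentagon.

turn left 159°, forward 4.1 m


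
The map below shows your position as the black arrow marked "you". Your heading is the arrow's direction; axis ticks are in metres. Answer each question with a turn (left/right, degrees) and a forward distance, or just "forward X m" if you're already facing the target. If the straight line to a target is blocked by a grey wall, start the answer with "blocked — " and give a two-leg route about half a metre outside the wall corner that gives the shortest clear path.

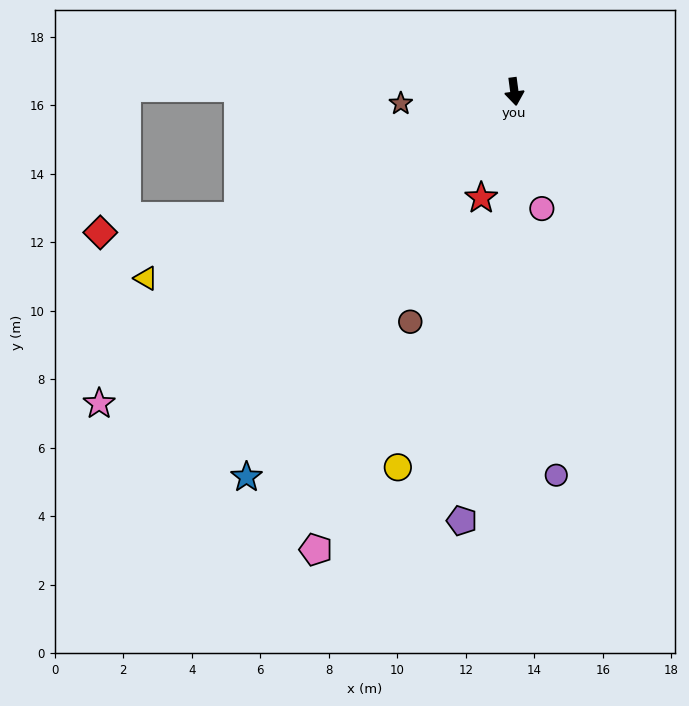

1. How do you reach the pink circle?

turn left 6°, forward 3.5 m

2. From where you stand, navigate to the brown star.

turn right 92°, forward 3.3 m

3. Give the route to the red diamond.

blocked — turn right 73°, forward 8.9 m, then turn right 18°, forward 4.0 m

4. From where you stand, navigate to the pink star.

turn right 61°, forward 15.2 m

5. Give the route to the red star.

turn right 25°, forward 3.3 m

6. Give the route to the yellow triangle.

turn right 71°, forward 12.1 m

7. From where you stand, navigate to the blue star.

turn right 42°, forward 13.7 m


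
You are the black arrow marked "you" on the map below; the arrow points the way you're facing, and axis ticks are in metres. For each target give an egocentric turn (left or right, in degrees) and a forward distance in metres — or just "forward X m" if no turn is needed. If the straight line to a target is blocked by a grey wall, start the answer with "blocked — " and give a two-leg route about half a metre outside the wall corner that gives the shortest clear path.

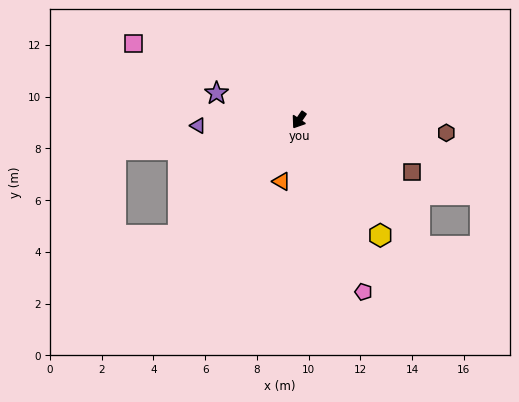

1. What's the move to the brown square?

turn left 99°, forward 4.8 m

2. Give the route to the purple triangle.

turn right 52°, forward 3.9 m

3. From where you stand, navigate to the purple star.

turn right 74°, forward 3.3 m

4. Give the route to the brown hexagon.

turn left 119°, forward 5.7 m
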